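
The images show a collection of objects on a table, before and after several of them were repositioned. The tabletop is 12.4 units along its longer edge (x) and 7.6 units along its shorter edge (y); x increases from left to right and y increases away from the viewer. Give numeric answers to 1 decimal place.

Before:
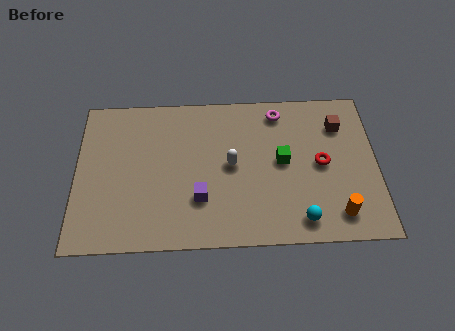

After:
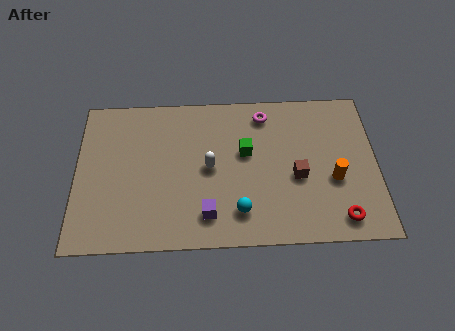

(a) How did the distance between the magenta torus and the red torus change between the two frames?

+2.9

The distance was about 3.2 in the first image and 6.1 in the second, so they moved 2.9 units further apart.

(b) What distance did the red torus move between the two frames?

2.8

The red torus was near (10.1, 3.8) before and (10.8, 1.1) after, so it travelled √(0.7² + 2.7²) ≈ 2.8 units.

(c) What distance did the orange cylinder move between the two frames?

1.7

From (10.7, 1.3) to (10.6, 3.0), the orange cylinder covered √(0.1² + 1.7²) ≈ 1.7 units.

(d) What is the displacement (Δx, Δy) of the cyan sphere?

(-2.5, 0.5)

The cyan sphere started near (9.2, 1.1) and ended near (6.7, 1.6).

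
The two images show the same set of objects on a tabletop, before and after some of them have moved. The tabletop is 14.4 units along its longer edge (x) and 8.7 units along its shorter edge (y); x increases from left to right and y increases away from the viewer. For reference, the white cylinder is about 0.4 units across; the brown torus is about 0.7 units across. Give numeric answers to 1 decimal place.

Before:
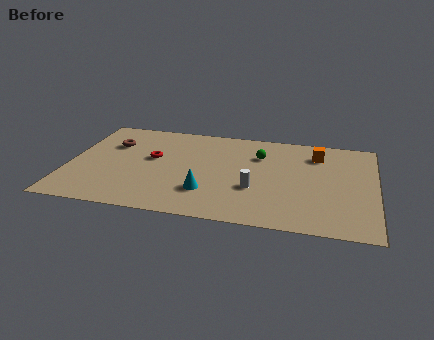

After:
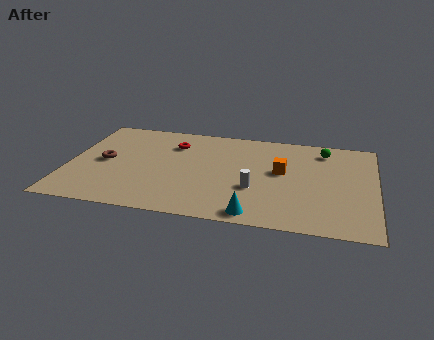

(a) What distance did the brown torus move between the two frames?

1.7

From (1.9, 6.0) to (1.7, 4.3), the brown torus covered √(0.2² + 1.7²) ≈ 1.7 units.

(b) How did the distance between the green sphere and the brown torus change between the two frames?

+3.6

Before: roughly 7.0 units apart; after: 10.6. That's 3.6 units further apart.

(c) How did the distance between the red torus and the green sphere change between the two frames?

+2.0

They were about 5.1 units apart before and 7.1 after — 2.0 units further apart.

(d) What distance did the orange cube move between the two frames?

2.5

The orange cube was near (11.6, 6.8) before and (10.0, 4.9) after, so it travelled √(1.6² + 1.9²) ≈ 2.5 units.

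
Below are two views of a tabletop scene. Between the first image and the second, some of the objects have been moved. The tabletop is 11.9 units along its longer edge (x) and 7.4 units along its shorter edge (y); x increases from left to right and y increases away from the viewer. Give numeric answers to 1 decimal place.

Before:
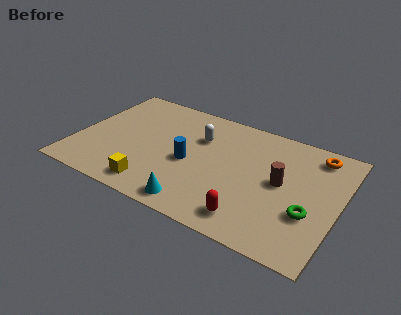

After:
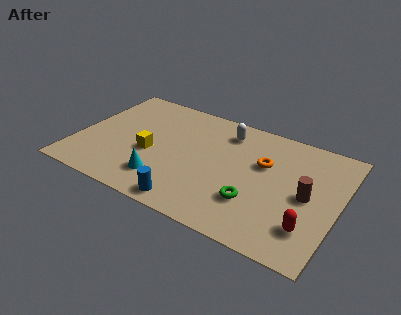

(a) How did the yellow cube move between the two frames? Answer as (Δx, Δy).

(-0.5, 2.0)

From the two frames, the yellow cube sits at roughly (3.9, 1.1) before and (3.4, 3.1) after.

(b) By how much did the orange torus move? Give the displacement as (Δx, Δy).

(-2.2, -1.6)

The orange torus started near (10.6, 6.3) and ended near (8.4, 4.7).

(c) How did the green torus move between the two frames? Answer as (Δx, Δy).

(-2.4, -0.4)

The green torus was at about (10.7, 2.6) and moved to about (8.3, 2.2).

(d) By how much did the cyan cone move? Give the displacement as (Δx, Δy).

(-1.7, 0.8)

From the two frames, the cyan cone sits at roughly (5.9, 0.9) before and (4.2, 1.7) after.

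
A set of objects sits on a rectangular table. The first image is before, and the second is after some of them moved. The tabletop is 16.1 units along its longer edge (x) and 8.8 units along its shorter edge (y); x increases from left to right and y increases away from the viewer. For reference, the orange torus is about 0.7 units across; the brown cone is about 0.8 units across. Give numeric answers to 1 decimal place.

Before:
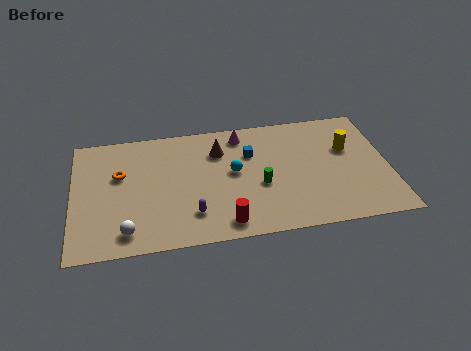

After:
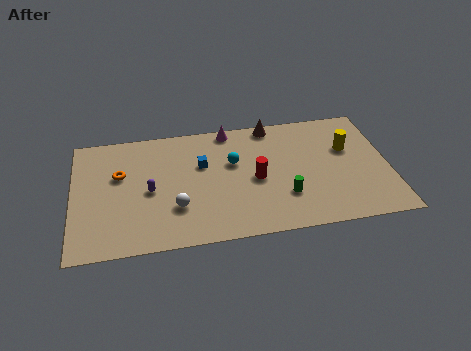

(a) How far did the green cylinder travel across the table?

1.6

The green cylinder was near (9.5, 3.6) before and (10.7, 2.6) after, so it travelled √(1.2² + 1.0²) ≈ 1.6 units.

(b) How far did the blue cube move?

2.5

From (9.1, 6.0) to (6.6, 5.6), the blue cube covered √(2.5² + 0.4²) ≈ 2.5 units.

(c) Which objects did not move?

the yellow cylinder and the orange torus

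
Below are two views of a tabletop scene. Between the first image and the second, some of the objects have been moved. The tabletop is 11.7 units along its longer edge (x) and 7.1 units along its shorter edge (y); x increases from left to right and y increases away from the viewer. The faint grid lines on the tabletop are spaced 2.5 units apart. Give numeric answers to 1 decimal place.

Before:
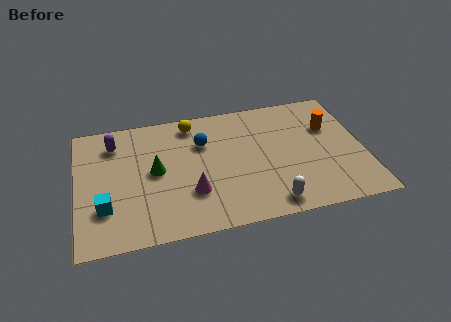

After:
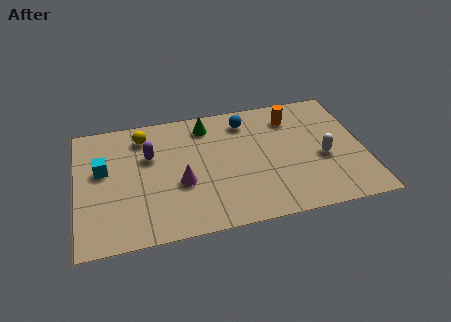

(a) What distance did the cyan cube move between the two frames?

2.1

The cyan cube was near (1.1, 2.1) before and (1.1, 4.2) after, so it travelled √(0.0² + 2.1²) ≈ 2.1 units.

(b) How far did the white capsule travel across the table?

3.1

The white capsule was near (7.7, 0.9) before and (10.0, 3.0) after, so it travelled √(2.3² + 2.1²) ≈ 3.1 units.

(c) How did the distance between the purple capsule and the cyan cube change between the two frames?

-1.6

The distance was about 3.5 in the first image and 1.9 in the second, so they moved 1.6 units closer together.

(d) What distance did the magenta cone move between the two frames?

0.7

From (4.6, 2.2) to (4.2, 2.8), the magenta cone covered √(0.4² + 0.6²) ≈ 0.7 units.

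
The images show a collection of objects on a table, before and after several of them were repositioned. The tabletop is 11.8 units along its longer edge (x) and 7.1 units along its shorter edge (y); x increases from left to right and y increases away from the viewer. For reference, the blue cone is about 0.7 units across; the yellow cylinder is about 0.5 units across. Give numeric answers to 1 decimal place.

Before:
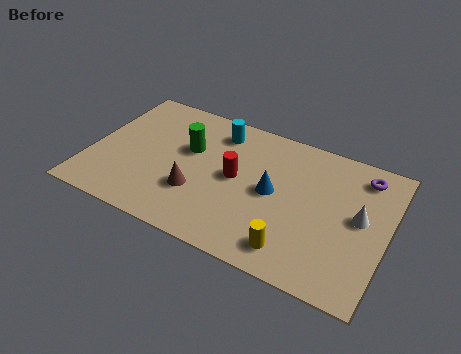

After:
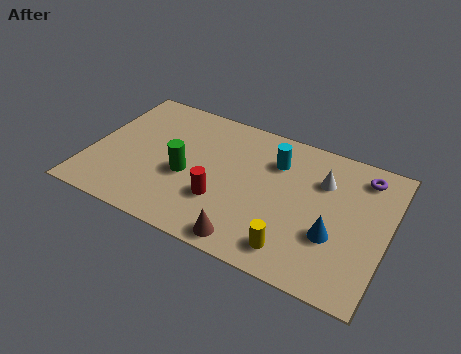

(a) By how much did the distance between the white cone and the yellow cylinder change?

+0.4

They were about 3.5 units apart before and 3.9 after — 0.4 units further apart.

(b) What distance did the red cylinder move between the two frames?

1.5

From (5.8, 3.7) to (5.4, 2.3), the red cylinder covered √(0.4² + 1.4²) ≈ 1.5 units.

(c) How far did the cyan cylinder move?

2.5

The cyan cylinder moved from about (4.8, 5.8) to (7.2, 5.2), a distance of √(2.4² + 0.6²) ≈ 2.5.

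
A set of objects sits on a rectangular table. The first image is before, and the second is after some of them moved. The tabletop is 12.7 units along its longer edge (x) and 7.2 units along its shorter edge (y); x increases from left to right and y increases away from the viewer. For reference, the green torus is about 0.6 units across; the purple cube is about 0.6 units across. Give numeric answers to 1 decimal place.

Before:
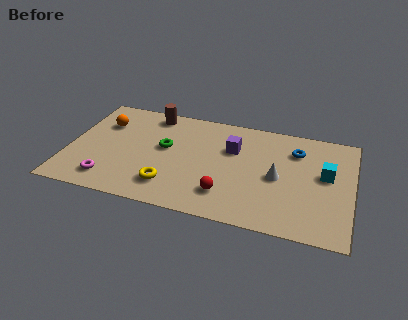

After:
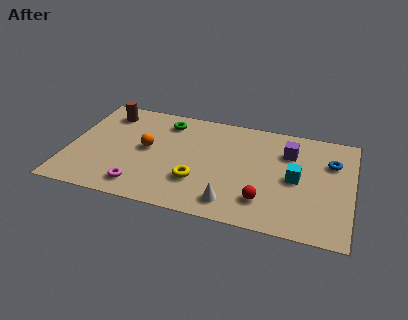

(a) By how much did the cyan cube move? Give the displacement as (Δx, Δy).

(-1.3, -0.6)

From the two frames, the cyan cube sits at roughly (11.5, 4.1) before and (10.2, 3.5) after.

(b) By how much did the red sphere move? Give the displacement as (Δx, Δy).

(1.7, 0.0)

The red sphere started near (7.2, 1.7) and ended near (8.9, 1.7).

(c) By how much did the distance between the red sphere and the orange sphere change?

-0.9

Before: roughly 6.7 units apart; after: 5.8. That's 0.9 units closer together.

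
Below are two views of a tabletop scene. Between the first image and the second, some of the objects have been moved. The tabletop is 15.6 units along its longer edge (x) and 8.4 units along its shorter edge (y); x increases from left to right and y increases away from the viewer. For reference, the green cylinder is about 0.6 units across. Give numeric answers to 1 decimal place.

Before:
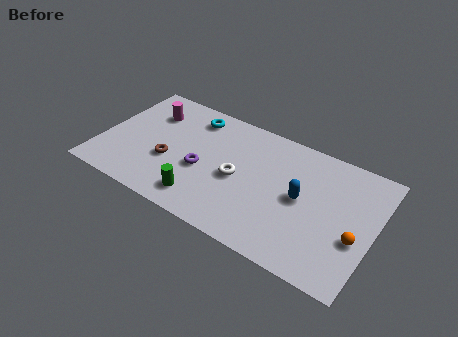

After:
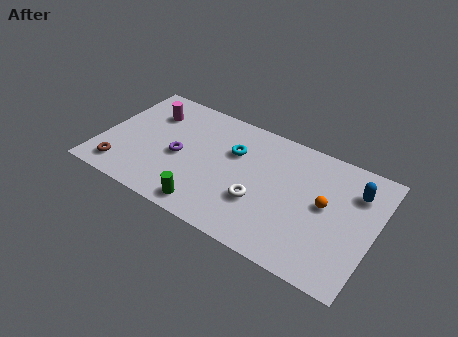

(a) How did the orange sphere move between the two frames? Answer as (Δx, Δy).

(-1.9, 1.3)

The orange sphere was at about (14.7, 3.2) and moved to about (12.8, 4.5).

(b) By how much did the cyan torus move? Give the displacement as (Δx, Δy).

(2.6, -1.4)

The cyan torus started near (4.8, 7.0) and ended near (7.4, 5.6).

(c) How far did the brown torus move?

3.1

From (4.0, 3.2) to (1.5, 1.4), the brown torus covered √(2.5² + 1.8²) ≈ 3.1 units.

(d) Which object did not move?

the magenta cylinder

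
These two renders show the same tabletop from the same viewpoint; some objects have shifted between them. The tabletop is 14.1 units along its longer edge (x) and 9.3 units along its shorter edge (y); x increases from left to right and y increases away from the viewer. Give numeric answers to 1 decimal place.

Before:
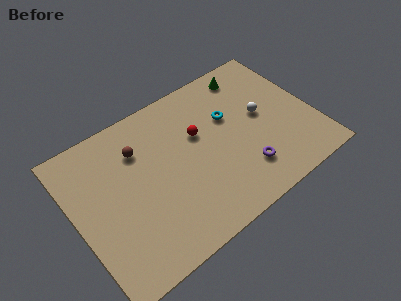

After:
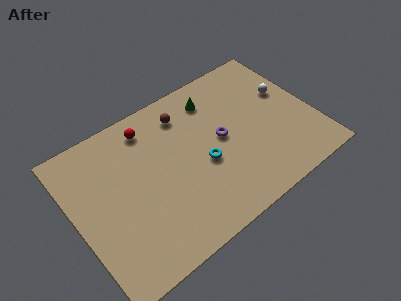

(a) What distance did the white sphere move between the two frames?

1.8

The white sphere was near (11.2, 5.0) before and (12.9, 5.7) after, so it travelled √(1.7² + 0.7²) ≈ 1.8 units.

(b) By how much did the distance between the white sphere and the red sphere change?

+4.5

Before: roughly 3.8 units apart; after: 8.3. That's 4.5 units further apart.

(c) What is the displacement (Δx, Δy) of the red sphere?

(-2.6, 2.0)

The red sphere was at about (7.5, 5.8) and moved to about (4.9, 7.8).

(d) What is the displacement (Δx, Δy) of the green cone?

(-2.3, -0.5)

The green cone was at about (11.1, 8.0) and moved to about (8.8, 7.5).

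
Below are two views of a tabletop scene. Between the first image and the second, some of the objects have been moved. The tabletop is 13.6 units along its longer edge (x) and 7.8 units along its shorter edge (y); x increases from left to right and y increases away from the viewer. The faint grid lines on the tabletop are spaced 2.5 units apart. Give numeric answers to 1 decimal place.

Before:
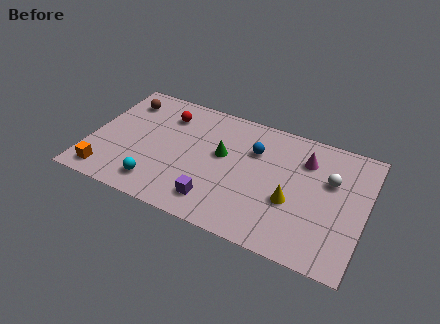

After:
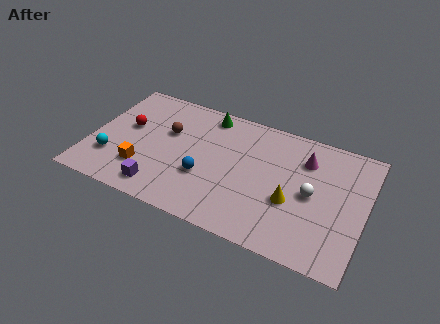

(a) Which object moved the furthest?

the blue sphere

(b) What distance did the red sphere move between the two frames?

2.3

The red sphere was near (3.5, 6.0) before and (1.7, 4.5) after, so it travelled √(1.8² + 1.5²) ≈ 2.3 units.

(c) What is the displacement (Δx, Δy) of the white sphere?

(-0.8, -1.2)

The white sphere was at about (11.8, 5.0) and moved to about (11.0, 3.8).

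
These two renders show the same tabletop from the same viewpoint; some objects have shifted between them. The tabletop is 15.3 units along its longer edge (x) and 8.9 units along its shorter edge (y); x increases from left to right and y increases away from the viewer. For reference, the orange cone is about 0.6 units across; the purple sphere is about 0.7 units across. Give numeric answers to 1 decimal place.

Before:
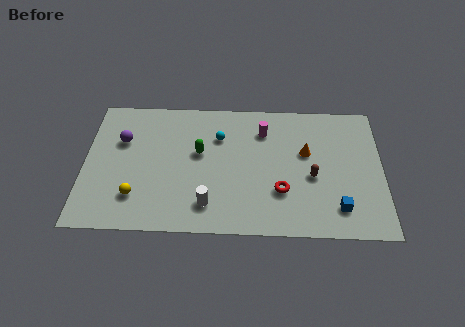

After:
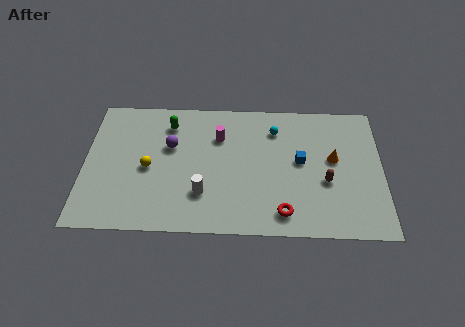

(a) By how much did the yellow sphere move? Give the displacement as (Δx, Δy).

(0.6, 1.9)

The yellow sphere was at about (2.7, 2.2) and moved to about (3.3, 4.1).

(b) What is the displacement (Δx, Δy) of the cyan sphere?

(2.9, 0.6)

The cyan sphere was at about (6.9, 6.3) and moved to about (9.8, 6.9).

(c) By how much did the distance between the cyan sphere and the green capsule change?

+4.0

Before: roughly 1.5 units apart; after: 5.5. That's 4.0 units further apart.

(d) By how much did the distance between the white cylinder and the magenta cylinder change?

-1.8

The distance was about 5.7 in the first image and 3.9 in the second, so they moved 1.8 units closer together.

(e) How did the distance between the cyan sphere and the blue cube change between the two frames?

-5.1

They were about 7.6 units apart before and 2.5 after — 5.1 units closer together.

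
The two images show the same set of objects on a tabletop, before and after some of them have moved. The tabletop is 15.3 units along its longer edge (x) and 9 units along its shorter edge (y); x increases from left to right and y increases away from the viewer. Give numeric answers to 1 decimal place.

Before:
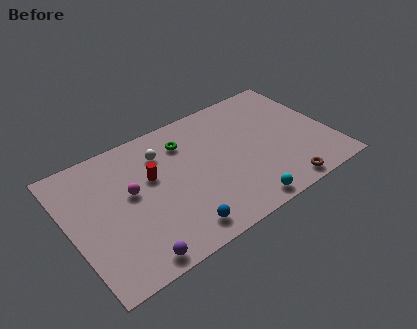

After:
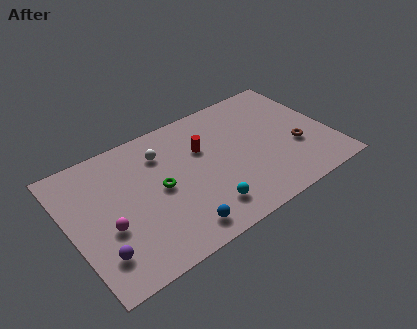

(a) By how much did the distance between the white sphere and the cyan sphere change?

-1.7

They were about 7.0 units apart before and 5.3 after — 1.7 units closer together.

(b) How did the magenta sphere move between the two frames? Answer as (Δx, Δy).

(-1.6, -1.6)

The magenta sphere started near (3.6, 5.1) and ended near (2.0, 3.5).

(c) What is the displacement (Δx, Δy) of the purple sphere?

(-1.7, 1.2)

The purple sphere started near (3.0, 0.9) and ended near (1.3, 2.1).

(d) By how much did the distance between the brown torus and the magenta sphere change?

+2.0

Before: roughly 9.2 units apart; after: 11.2. That's 2.0 units further apart.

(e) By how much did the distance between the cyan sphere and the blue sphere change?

-1.9

The distance was about 3.7 in the first image and 1.8 in the second, so they moved 1.9 units closer together.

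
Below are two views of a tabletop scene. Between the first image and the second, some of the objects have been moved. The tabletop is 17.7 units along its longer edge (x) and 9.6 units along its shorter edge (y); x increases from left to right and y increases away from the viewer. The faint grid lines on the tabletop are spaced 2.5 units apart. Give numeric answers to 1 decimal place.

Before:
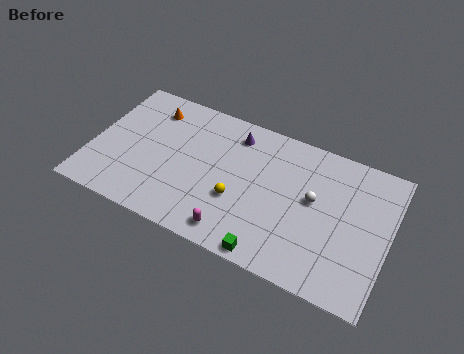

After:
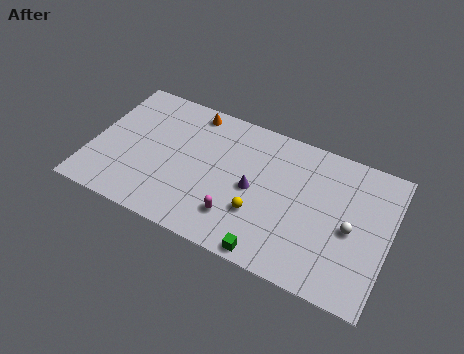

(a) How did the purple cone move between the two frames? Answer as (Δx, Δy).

(1.5, -3.3)

From the two frames, the purple cone sits at roughly (8.2, 7.9) before and (9.7, 4.6) after.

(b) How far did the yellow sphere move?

1.4

From (8.9, 3.5) to (10.2, 3.1), the yellow sphere covered √(1.3² + 0.4²) ≈ 1.4 units.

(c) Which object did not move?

the green cube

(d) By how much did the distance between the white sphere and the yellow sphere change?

+0.8

They were about 4.7 units apart before and 5.5 after — 0.8 units further apart.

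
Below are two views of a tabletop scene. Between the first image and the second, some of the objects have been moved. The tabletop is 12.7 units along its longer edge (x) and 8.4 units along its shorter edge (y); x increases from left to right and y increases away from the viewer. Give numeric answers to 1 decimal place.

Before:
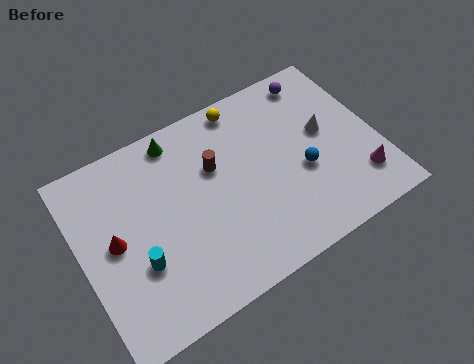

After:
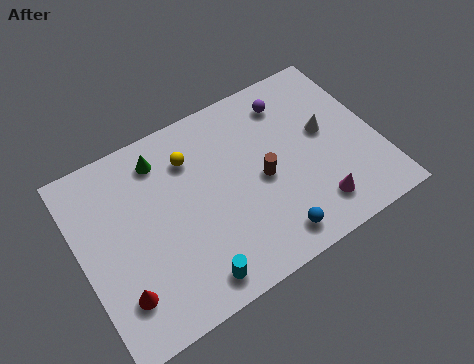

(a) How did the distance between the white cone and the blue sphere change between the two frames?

+2.8

They were about 1.8 units apart before and 4.6 after — 2.8 units further apart.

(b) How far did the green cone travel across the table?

0.9

From (4.6, 7.4) to (3.8, 6.9), the green cone covered √(0.8² + 0.5²) ≈ 0.9 units.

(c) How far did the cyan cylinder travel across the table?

2.7

From (2.2, 2.9) to (4.2, 1.1), the cyan cylinder covered √(2.0² + 1.8²) ≈ 2.7 units.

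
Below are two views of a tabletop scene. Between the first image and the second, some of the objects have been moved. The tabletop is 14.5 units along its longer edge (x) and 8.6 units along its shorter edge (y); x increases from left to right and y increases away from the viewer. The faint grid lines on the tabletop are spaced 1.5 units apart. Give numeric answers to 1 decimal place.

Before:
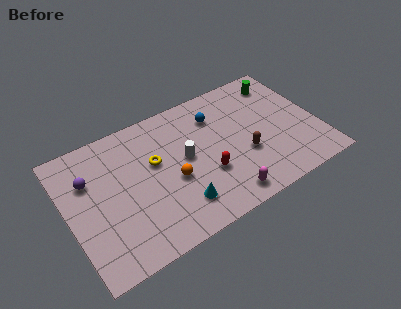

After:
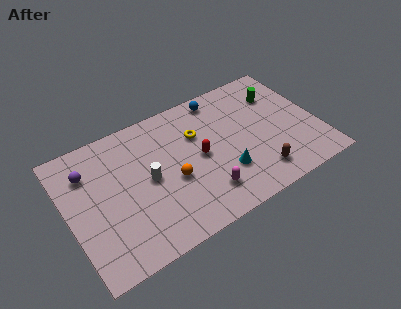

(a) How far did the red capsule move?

1.3

From (7.8, 3.0) to (7.6, 4.3), the red capsule covered √(0.2² + 1.3²) ≈ 1.3 units.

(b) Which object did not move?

the orange sphere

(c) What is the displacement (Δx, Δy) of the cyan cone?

(2.8, 0.7)

The cyan cone was at about (6.0, 1.9) and moved to about (8.8, 2.6).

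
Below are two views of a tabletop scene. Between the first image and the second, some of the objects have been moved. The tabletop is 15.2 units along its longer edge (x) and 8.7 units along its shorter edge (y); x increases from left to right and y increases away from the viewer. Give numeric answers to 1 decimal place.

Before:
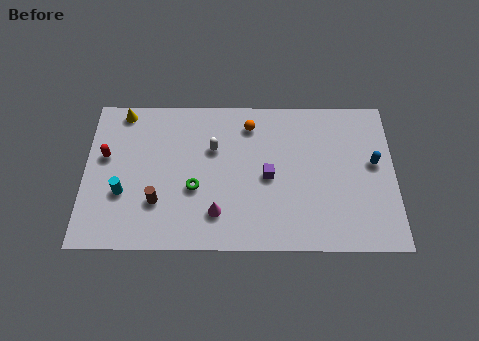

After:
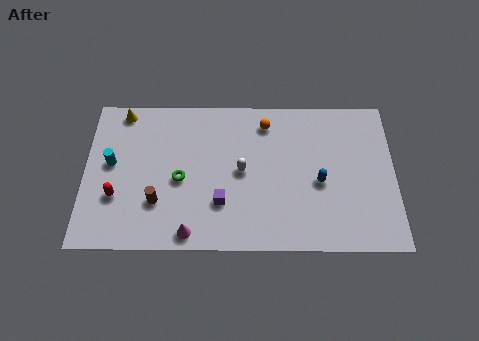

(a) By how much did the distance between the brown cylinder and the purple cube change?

-2.5

They were about 5.6 units apart before and 3.1 after — 2.5 units closer together.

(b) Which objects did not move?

the yellow cone and the brown cylinder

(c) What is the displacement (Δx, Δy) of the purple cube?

(-2.3, -1.5)

The purple cube was at about (9.0, 4.1) and moved to about (6.7, 2.6).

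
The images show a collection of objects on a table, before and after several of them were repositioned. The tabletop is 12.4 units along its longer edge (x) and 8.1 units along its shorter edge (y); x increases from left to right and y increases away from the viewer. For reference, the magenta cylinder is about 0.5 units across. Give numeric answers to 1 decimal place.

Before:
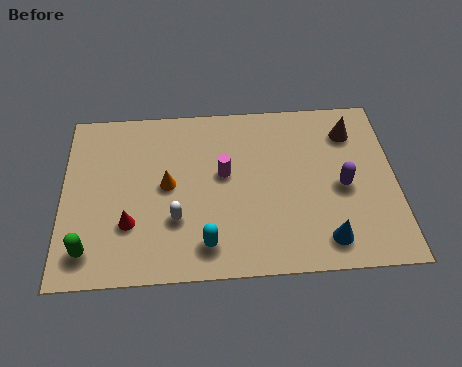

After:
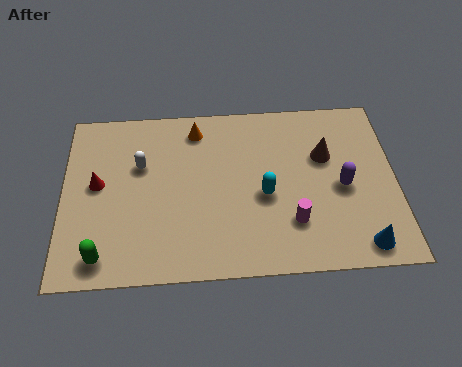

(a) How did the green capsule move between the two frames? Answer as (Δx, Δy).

(0.5, -0.3)

The green capsule started near (1.0, 1.4) and ended near (1.5, 1.1).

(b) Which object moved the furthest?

the magenta cylinder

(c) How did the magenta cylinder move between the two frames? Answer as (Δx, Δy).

(2.5, -2.4)

The magenta cylinder started near (6.0, 4.6) and ended near (8.5, 2.2).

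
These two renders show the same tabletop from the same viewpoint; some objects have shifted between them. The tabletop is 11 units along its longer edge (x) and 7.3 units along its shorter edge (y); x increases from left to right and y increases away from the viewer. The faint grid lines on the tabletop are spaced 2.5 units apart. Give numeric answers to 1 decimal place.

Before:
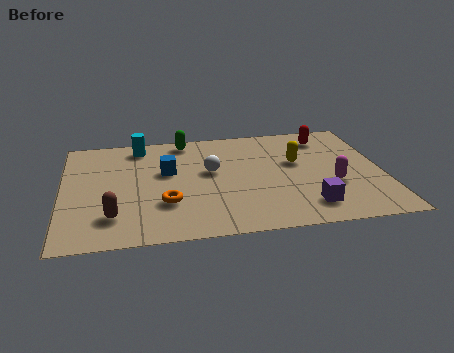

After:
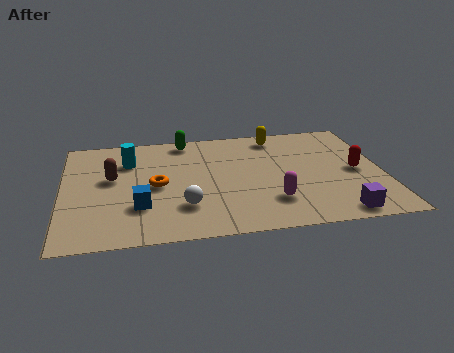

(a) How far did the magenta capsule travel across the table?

2.2

The magenta capsule moved from about (9.2, 2.7) to (7.1, 1.9), a distance of √(2.1² + 0.8²) ≈ 2.2.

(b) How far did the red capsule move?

2.7

The red capsule was near (9.2, 6.0) before and (10.1, 3.5) after, so it travelled √(0.9² + 2.5²) ≈ 2.7 units.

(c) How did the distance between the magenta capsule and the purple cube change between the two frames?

+0.9

They were about 1.6 units apart before and 2.5 after — 0.9 units further apart.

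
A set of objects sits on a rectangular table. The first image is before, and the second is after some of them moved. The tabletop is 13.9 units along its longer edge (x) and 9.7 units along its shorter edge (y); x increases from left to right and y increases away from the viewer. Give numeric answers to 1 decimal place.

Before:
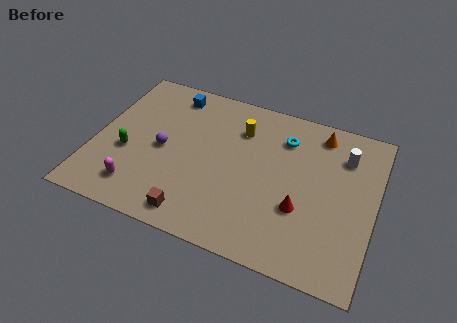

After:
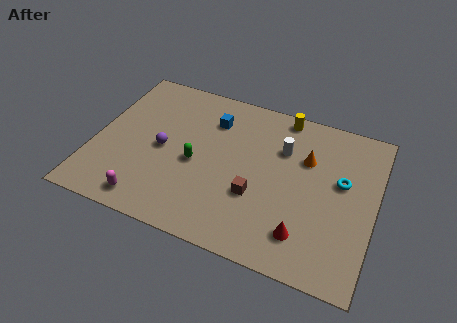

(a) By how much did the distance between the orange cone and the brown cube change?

-5.2

The distance was about 9.0 in the first image and 3.8 in the second, so they moved 5.2 units closer together.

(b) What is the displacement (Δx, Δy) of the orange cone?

(-0.5, -1.8)

The orange cone was at about (10.9, 8.3) and moved to about (10.4, 6.5).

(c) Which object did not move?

the purple sphere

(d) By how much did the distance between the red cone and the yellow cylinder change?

+1.9

The distance was about 5.1 in the first image and 7.0 in the second, so they moved 1.9 units further apart.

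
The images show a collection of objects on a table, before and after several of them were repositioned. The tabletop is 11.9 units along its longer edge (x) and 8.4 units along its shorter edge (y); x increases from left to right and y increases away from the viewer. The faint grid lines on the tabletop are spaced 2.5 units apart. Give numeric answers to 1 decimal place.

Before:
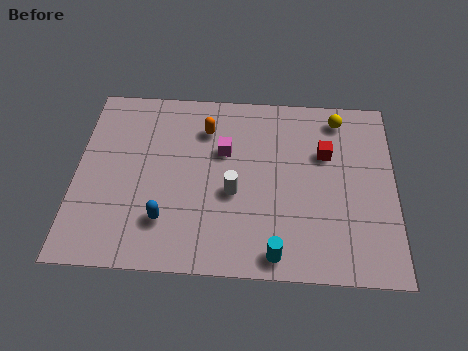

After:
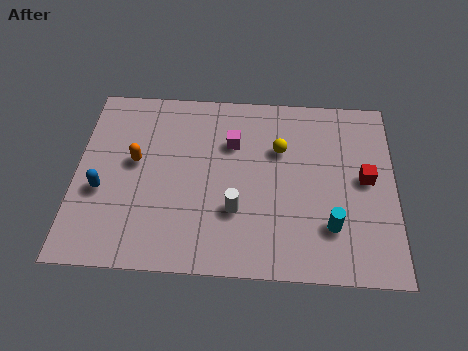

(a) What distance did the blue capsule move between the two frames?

2.7

From (3.4, 2.1) to (1.0, 3.3), the blue capsule covered √(2.4² + 1.2²) ≈ 2.7 units.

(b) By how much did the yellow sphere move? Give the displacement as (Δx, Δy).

(-2.2, -1.6)

The yellow sphere started near (9.8, 7.2) and ended near (7.6, 5.6).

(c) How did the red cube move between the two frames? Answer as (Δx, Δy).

(1.5, -1.1)

The red cube started near (9.3, 5.5) and ended near (10.8, 4.4).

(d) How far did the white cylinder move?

0.8

The white cylinder moved from about (5.9, 3.5) to (6.0, 2.7), a distance of √(0.1² + 0.8²) ≈ 0.8.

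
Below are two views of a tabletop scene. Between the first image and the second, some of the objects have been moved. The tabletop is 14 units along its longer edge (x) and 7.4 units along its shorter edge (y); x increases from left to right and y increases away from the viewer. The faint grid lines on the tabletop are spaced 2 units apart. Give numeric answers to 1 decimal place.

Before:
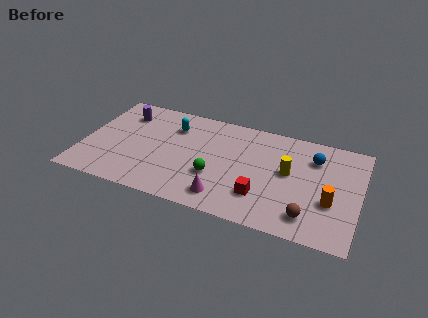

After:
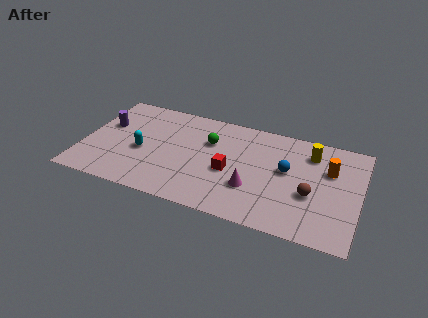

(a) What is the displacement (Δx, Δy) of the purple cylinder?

(-0.8, -1.1)

The purple cylinder was at about (1.8, 5.7) and moved to about (1.0, 4.6).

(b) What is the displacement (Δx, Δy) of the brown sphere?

(0.0, 1.5)

The brown sphere started near (11.6, 1.4) and ended near (11.6, 2.9).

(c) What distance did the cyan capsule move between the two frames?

2.7

The cyan capsule was near (4.4, 5.5) before and (3.0, 3.2) after, so it travelled √(1.4² + 2.3²) ≈ 2.7 units.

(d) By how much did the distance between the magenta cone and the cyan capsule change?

+0.6

The distance was about 5.2 in the first image and 5.8 in the second, so they moved 0.6 units further apart.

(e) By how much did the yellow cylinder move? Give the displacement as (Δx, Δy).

(1.0, 1.7)

From the two frames, the yellow cylinder sits at roughly (10.4, 4.1) before and (11.4, 5.8) after.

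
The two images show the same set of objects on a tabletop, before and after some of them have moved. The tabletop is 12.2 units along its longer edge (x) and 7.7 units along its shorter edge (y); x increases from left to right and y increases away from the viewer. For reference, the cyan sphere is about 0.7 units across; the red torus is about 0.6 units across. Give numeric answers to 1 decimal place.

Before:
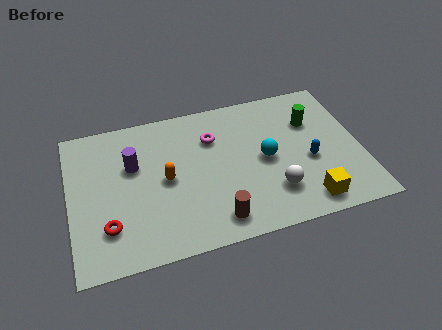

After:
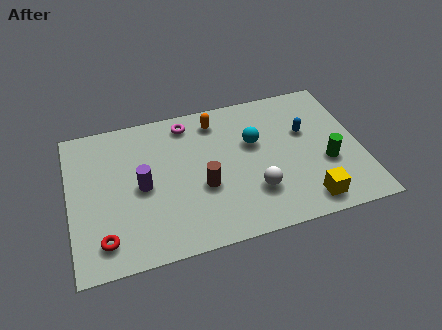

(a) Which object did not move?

the yellow cube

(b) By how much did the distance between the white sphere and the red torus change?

-0.5

Before: roughly 6.9 units apart; after: 6.4. That's 0.5 units closer together.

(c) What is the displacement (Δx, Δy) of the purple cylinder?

(0.3, -1.2)

The purple cylinder started near (2.7, 4.9) and ended near (3.0, 3.7).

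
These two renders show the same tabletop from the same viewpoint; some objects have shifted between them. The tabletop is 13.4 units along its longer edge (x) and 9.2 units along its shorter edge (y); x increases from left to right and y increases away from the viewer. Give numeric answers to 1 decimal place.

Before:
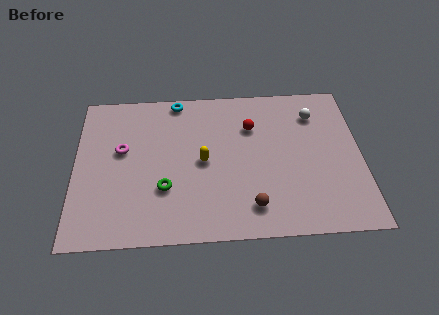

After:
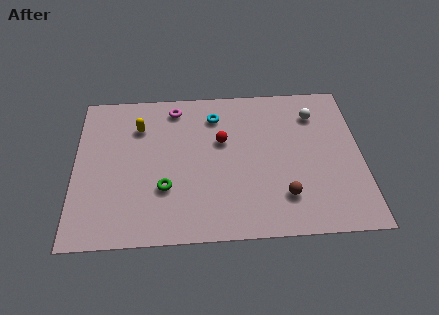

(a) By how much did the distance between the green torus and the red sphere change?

-1.6

They were about 5.4 units apart before and 3.8 after — 1.6 units closer together.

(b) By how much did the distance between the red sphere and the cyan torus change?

-2.4

They were about 4.0 units apart before and 1.6 after — 2.4 units closer together.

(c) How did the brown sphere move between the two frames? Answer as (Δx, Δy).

(1.5, 0.5)

The brown sphere was at about (8.2, 1.7) and moved to about (9.7, 2.2).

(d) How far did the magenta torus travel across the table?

3.5

From (2.2, 5.4) to (4.7, 7.9), the magenta torus covered √(2.5² + 2.5²) ≈ 3.5 units.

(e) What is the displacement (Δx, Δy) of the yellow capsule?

(-3.0, 2.3)

From the two frames, the yellow capsule sits at roughly (6.0, 4.5) before and (3.0, 6.8) after.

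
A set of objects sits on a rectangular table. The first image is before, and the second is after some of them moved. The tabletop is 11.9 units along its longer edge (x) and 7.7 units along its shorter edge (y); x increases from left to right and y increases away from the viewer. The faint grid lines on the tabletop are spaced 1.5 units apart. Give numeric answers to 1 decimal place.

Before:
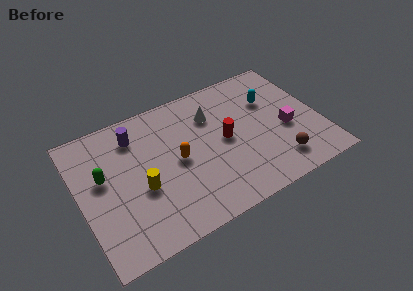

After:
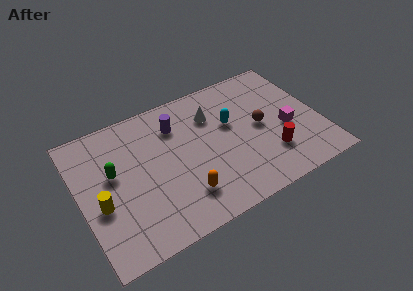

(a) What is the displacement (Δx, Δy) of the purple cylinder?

(2.0, -0.3)

The purple cylinder was at about (3.0, 6.1) and moved to about (5.0, 5.8).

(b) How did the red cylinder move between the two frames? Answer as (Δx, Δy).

(2.0, -1.8)

The red cylinder started near (7.2, 3.9) and ended near (9.2, 2.1).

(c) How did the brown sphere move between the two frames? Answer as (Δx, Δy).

(-0.5, 2.4)

From the two frames, the brown sphere sits at roughly (9.5, 1.5) before and (9.0, 3.9) after.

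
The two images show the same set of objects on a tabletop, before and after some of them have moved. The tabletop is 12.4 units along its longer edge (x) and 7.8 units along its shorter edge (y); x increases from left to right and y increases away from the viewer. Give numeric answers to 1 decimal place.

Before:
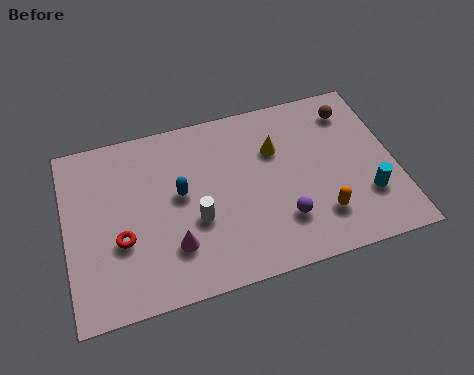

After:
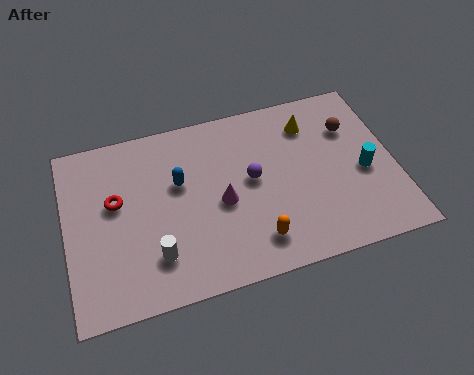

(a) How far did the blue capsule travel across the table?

0.5

The blue capsule moved from about (4.3, 4.3) to (4.3, 4.8), a distance of √(0.0² + 0.5²) ≈ 0.5.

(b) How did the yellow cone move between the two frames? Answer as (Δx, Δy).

(1.4, 0.8)

From the two frames, the yellow cone sits at roughly (8.0, 5.3) before and (9.4, 6.1) after.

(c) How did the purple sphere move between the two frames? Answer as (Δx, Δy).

(-1.0, 2.1)

The purple sphere started near (8.0, 2.1) and ended near (7.0, 4.2).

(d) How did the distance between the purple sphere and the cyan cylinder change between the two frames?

+1.1

The distance was about 3.2 in the first image and 4.3 in the second, so they moved 1.1 units further apart.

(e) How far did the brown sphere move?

0.8

The brown sphere moved from about (11.0, 6.3) to (10.9, 5.5), a distance of √(0.1² + 0.8²) ≈ 0.8.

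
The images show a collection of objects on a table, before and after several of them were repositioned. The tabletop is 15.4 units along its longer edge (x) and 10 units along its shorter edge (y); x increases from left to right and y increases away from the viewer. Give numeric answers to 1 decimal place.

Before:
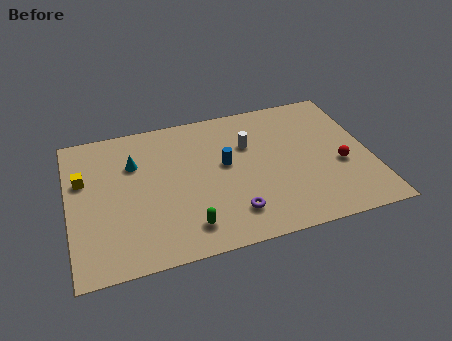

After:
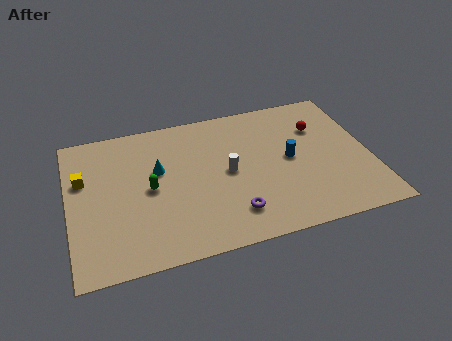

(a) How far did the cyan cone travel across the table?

1.4

The cyan cone was near (3.4, 6.9) before and (4.6, 6.1) after, so it travelled √(1.2² + 0.8²) ≈ 1.4 units.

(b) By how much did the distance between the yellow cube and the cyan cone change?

+1.2

The distance was about 2.6 in the first image and 3.8 in the second, so they moved 1.2 units further apart.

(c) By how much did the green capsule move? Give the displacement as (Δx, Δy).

(-1.7, 3.1)

The green capsule was at about (5.8, 1.8) and moved to about (4.1, 4.9).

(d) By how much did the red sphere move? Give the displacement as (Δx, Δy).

(-0.8, 3.0)

The red sphere was at about (13.8, 4.0) and moved to about (13.0, 7.0).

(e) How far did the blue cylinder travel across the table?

3.3

From (8.0, 5.6) to (11.3, 5.1), the blue cylinder covered √(3.3² + 0.5²) ≈ 3.3 units.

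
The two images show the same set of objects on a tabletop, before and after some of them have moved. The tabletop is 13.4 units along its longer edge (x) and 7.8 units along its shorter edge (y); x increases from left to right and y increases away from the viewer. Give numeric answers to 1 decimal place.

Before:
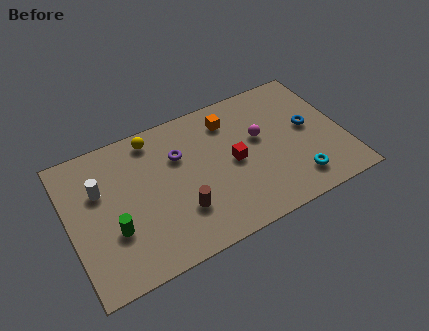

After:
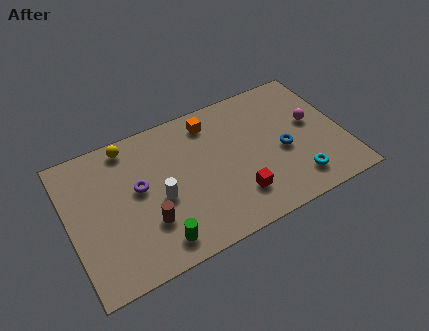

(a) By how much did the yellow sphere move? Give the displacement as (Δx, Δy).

(-1.2, 0.1)

The yellow sphere was at about (4.4, 6.8) and moved to about (3.2, 6.9).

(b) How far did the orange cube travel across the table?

0.9

The orange cube was near (8.1, 6.2) before and (7.2, 6.5) after, so it travelled √(0.9² + 0.3²) ≈ 0.9 units.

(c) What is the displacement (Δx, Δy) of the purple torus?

(-2.1, -0.9)

The purple torus started near (5.5, 5.3) and ended near (3.4, 4.4).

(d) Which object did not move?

the cyan torus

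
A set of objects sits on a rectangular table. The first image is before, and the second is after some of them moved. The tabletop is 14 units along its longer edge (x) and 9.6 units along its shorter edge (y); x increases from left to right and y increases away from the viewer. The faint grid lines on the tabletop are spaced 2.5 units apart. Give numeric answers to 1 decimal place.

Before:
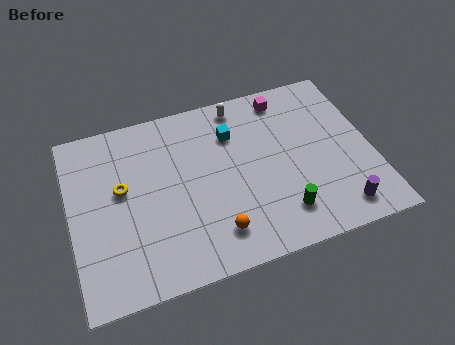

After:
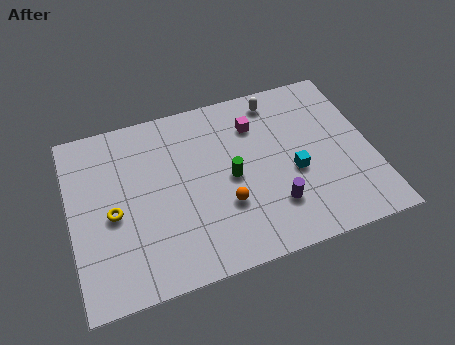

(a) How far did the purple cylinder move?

3.1

The purple cylinder was near (12.1, 1.4) before and (9.2, 2.5) after, so it travelled √(2.9² + 1.1²) ≈ 3.1 units.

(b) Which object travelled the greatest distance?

the cyan cube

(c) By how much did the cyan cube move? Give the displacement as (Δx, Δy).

(2.6, -3.0)

The cyan cube started near (7.7, 7.0) and ended near (10.3, 4.0).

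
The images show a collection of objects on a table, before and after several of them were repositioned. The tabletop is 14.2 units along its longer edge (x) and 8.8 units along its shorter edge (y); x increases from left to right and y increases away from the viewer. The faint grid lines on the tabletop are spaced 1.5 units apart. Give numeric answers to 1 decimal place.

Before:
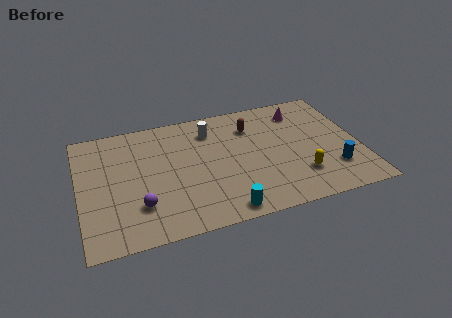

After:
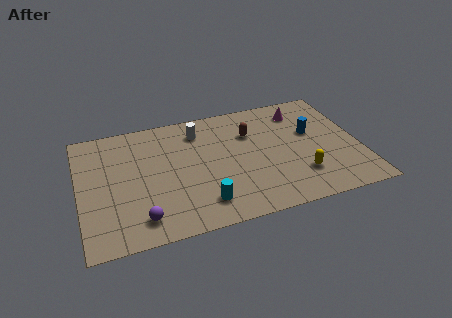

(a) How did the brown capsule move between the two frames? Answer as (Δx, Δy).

(-0.1, -0.5)

The brown capsule was at about (8.9, 6.6) and moved to about (8.8, 6.1).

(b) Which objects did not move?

the magenta cone and the yellow capsule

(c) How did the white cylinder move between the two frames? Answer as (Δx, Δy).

(-0.6, 0.1)

From the two frames, the white cylinder sits at roughly (6.8, 6.9) before and (6.2, 7.0) after.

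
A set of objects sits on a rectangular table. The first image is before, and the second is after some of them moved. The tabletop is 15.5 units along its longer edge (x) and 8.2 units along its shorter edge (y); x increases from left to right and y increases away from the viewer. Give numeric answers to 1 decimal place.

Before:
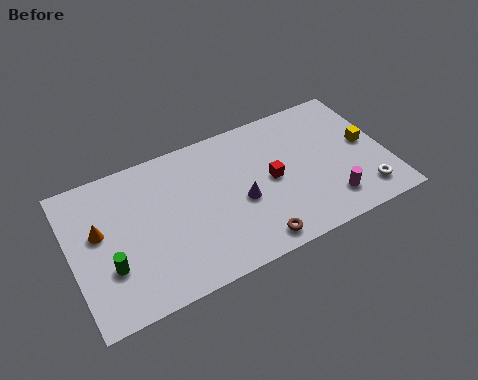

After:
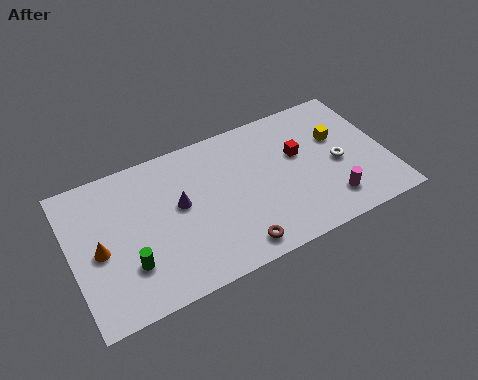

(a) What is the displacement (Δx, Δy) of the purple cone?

(-2.9, 1.1)

The purple cone was at about (8.2, 3.5) and moved to about (5.3, 4.6).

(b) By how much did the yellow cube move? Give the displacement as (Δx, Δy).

(-1.3, 0.9)

From the two frames, the yellow cube sits at roughly (14.6, 4.3) before and (13.3, 5.2) after.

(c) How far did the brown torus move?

0.9

The brown torus was near (8.5, 1.0) before and (7.6, 1.1) after, so it travelled √(0.9² + 0.1²) ≈ 0.9 units.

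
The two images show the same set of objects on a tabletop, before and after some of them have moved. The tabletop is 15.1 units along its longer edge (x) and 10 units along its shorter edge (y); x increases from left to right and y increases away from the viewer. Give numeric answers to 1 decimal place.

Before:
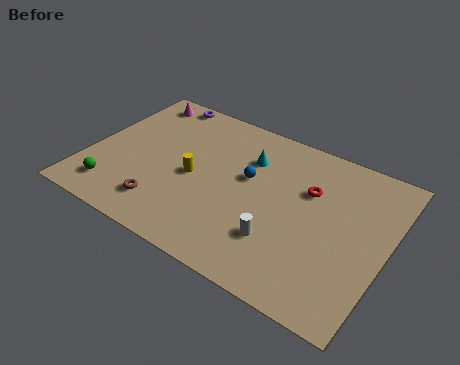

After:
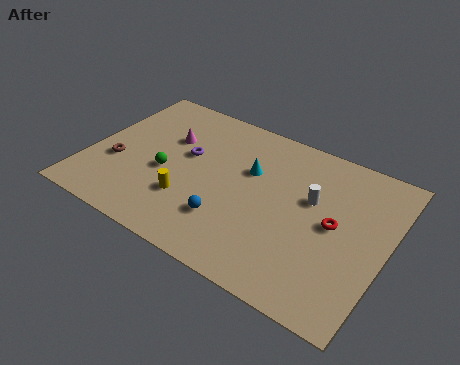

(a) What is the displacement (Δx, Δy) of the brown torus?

(-2.8, 1.7)

The brown torus was at about (4.3, 2.0) and moved to about (1.5, 3.7).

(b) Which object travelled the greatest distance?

the purple torus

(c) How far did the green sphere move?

3.3

The green sphere was near (1.7, 1.8) before and (4.0, 4.2) after, so it travelled √(2.3² + 2.4²) ≈ 3.3 units.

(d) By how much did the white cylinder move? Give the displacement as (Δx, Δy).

(1.1, 3.3)

The white cylinder was at about (10.1, 2.8) and moved to about (11.2, 6.1).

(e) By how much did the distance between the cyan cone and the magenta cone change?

-2.1

The distance was about 6.4 in the first image and 4.3 in the second, so they moved 2.1 units closer together.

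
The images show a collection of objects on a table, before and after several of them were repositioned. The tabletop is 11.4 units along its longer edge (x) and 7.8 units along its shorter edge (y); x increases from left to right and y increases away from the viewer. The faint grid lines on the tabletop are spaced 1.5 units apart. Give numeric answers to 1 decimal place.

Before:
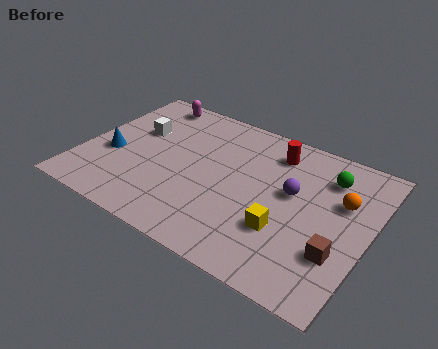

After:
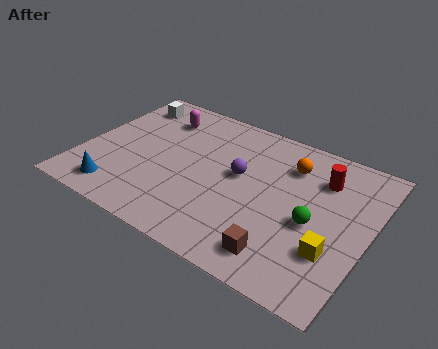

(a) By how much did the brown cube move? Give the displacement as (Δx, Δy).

(-2.0, -1.1)

The brown cube was at about (10.4, 2.4) and moved to about (8.4, 1.3).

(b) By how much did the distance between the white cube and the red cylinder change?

+2.5

The distance was about 5.6 in the first image and 8.1 in the second, so they moved 2.5 units further apart.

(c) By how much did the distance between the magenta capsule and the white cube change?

-0.6

They were about 2.0 units apart before and 1.4 after — 0.6 units closer together.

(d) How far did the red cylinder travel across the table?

2.1

The red cylinder was near (7.3, 6.3) before and (9.3, 5.8) after, so it travelled √(2.0² + 0.5²) ≈ 2.1 units.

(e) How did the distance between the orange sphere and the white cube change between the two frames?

-1.5

Before: roughly 8.3 units apart; after: 6.8. That's 1.5 units closer together.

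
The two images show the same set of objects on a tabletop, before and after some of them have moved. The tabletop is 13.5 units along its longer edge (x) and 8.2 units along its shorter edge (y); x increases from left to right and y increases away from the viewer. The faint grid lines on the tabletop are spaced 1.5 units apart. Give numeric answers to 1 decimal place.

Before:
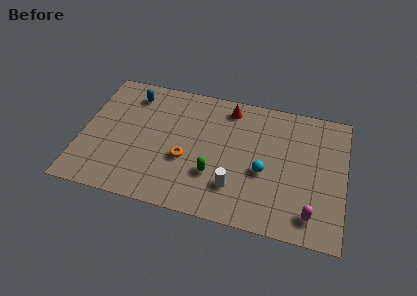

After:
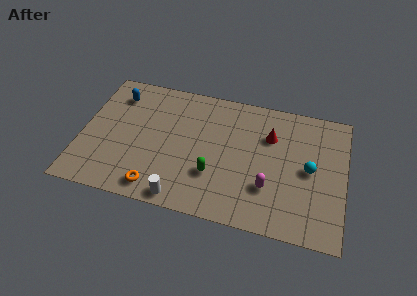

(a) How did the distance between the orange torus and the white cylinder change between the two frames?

-1.5

Before: roughly 2.8 units apart; after: 1.3. That's 1.5 units closer together.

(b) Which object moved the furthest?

the white cylinder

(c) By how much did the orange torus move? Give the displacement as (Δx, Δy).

(-1.3, -2.1)

From the two frames, the orange torus sits at roughly (5.4, 3.2) before and (4.1, 1.1) after.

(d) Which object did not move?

the green capsule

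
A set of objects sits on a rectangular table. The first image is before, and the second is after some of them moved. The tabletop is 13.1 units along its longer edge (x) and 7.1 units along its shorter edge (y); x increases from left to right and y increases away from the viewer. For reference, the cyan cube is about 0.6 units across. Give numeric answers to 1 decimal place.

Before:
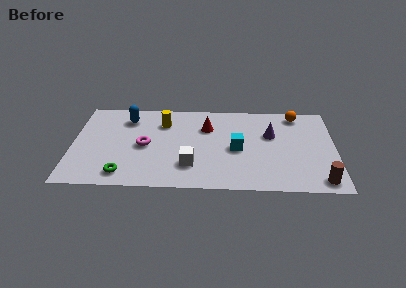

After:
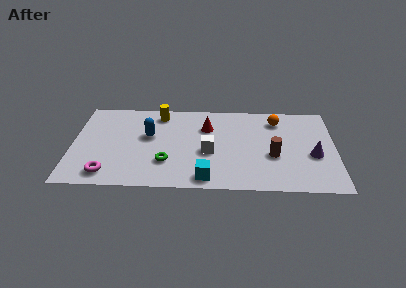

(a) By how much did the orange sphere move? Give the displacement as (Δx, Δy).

(-1.0, -0.5)

From the two frames, the orange sphere sits at roughly (11.2, 6.2) before and (10.2, 5.7) after.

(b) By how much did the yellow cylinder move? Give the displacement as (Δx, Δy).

(-0.2, 0.7)

From the two frames, the yellow cylinder sits at roughly (4.5, 5.3) before and (4.3, 6.0) after.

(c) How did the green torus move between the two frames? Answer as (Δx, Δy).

(2.1, 1.0)

The green torus started near (2.6, 1.1) and ended near (4.7, 2.1).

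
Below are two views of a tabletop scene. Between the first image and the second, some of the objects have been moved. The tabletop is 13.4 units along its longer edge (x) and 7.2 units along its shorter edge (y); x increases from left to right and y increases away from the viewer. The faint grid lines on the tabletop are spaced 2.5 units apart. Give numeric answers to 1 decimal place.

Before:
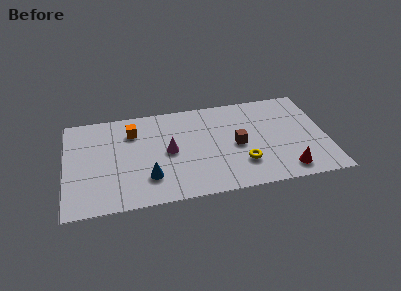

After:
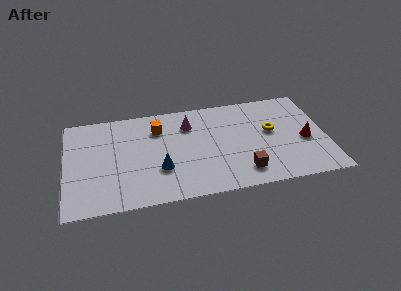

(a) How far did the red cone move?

2.3

The red cone was near (11.2, 1.1) before and (12.3, 3.1) after, so it travelled √(1.1² + 2.0²) ≈ 2.3 units.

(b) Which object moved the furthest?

the yellow torus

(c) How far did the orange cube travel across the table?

1.3

The orange cube moved from about (3.5, 5.4) to (4.8, 5.4), a distance of √(1.3² + 0.0²) ≈ 1.3.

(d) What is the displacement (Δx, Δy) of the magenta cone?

(1.1, 1.8)

The magenta cone started near (5.3, 3.6) and ended near (6.4, 5.4).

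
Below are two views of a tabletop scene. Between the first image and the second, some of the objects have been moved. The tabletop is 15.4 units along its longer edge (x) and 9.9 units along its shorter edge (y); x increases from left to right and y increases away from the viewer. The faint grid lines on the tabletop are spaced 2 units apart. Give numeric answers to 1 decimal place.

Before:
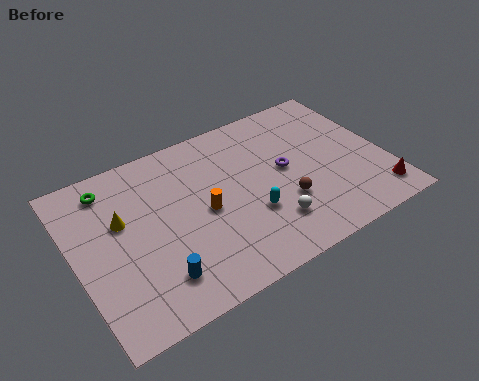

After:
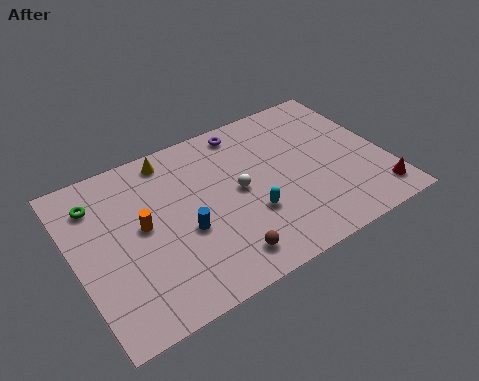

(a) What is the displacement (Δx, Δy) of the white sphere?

(-1.1, 2.7)

The white sphere was at about (9.2, 2.4) and moved to about (8.1, 5.1).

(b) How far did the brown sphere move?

3.8

The brown sphere was near (10.1, 3.3) before and (6.7, 1.6) after, so it travelled √(3.4² + 1.7²) ≈ 3.8 units.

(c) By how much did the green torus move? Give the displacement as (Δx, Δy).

(-0.7, -0.6)

The green torus started near (2.1, 8.3) and ended near (1.4, 7.7).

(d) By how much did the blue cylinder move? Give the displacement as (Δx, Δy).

(1.7, 1.9)

From the two frames, the blue cylinder sits at roughly (3.5, 2.1) before and (5.2, 4.0) after.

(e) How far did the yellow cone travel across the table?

3.8

From (2.4, 6.1) to (5.2, 8.7), the yellow cone covered √(2.8² + 2.6²) ≈ 3.8 units.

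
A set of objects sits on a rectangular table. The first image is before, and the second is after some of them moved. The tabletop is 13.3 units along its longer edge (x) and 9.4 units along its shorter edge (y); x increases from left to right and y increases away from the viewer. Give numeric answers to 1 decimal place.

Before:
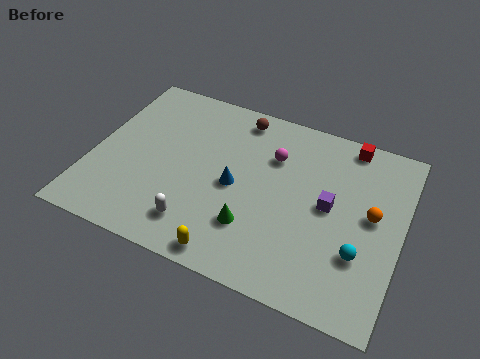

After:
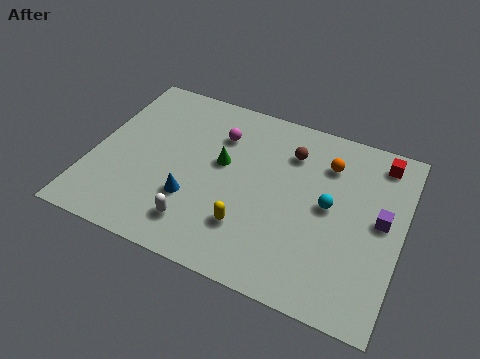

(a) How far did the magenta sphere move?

2.4

The magenta sphere moved from about (7.6, 6.6) to (5.2, 6.9), a distance of √(2.4² + 0.3²) ≈ 2.4.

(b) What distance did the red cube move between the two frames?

1.5

From (10.7, 8.5) to (12.1, 8.1), the red cube covered √(1.4² + 0.4²) ≈ 1.5 units.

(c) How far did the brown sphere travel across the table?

2.6

The brown sphere was near (5.9, 8.2) before and (8.3, 7.1) after, so it travelled √(2.4² + 1.1²) ≈ 2.6 units.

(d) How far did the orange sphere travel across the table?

2.9

The orange sphere moved from about (12.0, 5.1) to (9.9, 7.1), a distance of √(2.1² + 2.0²) ≈ 2.9.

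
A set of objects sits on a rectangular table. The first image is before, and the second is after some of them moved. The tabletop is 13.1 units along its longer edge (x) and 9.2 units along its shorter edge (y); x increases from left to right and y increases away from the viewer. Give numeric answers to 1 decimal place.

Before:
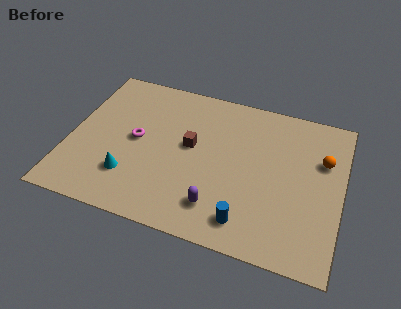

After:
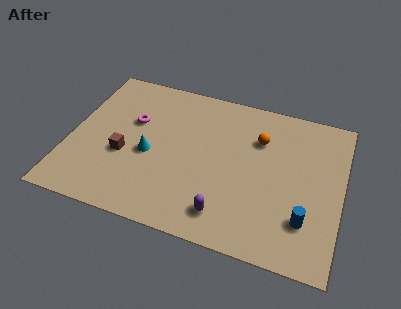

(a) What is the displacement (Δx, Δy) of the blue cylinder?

(2.7, 0.9)

From the two frames, the blue cylinder sits at roughly (8.8, 1.5) before and (11.5, 2.4) after.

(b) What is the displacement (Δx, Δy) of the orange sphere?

(-3.1, 0.4)

The orange sphere started near (12.1, 6.1) and ended near (9.0, 6.5).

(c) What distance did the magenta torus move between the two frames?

1.1

The magenta torus was near (3.2, 4.7) before and (2.9, 5.8) after, so it travelled √(0.3² + 1.1²) ≈ 1.1 units.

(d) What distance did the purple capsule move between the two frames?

0.5

The purple capsule moved from about (7.4, 1.9) to (7.8, 1.6), a distance of √(0.4² + 0.3²) ≈ 0.5.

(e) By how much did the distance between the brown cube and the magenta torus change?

-0.4

They were about 2.6 units apart before and 2.2 after — 0.4 units closer together.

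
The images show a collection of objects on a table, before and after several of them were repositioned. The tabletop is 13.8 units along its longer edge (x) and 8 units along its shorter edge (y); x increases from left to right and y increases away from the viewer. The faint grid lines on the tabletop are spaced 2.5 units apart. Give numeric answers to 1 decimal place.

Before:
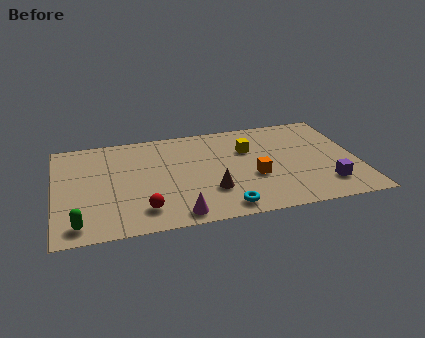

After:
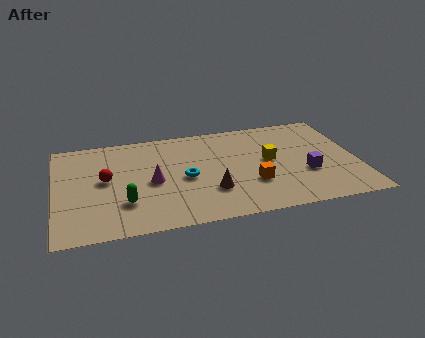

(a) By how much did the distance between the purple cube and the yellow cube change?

-2.8

The distance was about 4.9 in the first image and 2.1 in the second, so they moved 2.8 units closer together.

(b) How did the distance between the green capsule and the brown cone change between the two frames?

-2.2

They were about 6.1 units apart before and 3.9 after — 2.2 units closer together.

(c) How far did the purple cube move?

1.4

The purple cube moved from about (12.2, 1.8) to (11.4, 2.9), a distance of √(0.8² + 1.1²) ≈ 1.4.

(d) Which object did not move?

the brown cone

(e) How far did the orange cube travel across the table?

0.5

The orange cube was near (9.0, 3.1) before and (8.9, 2.6) after, so it travelled √(0.1² + 0.5²) ≈ 0.5 units.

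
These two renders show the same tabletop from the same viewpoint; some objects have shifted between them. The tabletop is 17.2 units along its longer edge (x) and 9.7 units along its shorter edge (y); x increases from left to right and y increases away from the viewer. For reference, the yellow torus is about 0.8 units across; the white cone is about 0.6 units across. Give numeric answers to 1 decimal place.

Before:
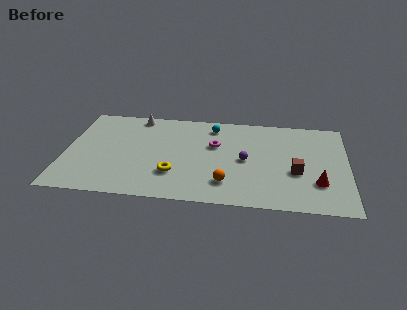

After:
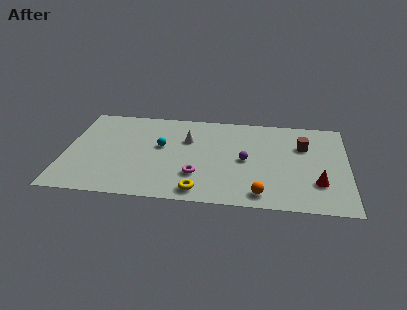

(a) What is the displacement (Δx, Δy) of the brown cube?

(0.4, 2.8)

The brown cube started near (14.1, 3.8) and ended near (14.5, 6.6).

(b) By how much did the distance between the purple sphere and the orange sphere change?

+0.8

The distance was about 2.7 in the first image and 3.5 in the second, so they moved 0.8 units further apart.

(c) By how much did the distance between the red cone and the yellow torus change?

-1.4

The distance was about 8.7 in the first image and 7.3 in the second, so they moved 1.4 units closer together.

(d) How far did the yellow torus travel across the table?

2.3

From (6.7, 2.8) to (8.3, 1.2), the yellow torus covered √(1.6² + 1.6²) ≈ 2.3 units.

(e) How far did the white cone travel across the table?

3.9

The white cone moved from about (4.2, 8.7) to (7.4, 6.5), a distance of √(3.2² + 2.2²) ≈ 3.9.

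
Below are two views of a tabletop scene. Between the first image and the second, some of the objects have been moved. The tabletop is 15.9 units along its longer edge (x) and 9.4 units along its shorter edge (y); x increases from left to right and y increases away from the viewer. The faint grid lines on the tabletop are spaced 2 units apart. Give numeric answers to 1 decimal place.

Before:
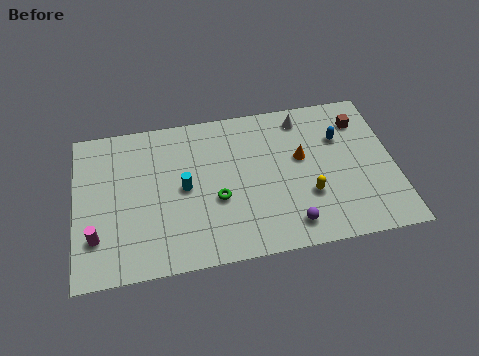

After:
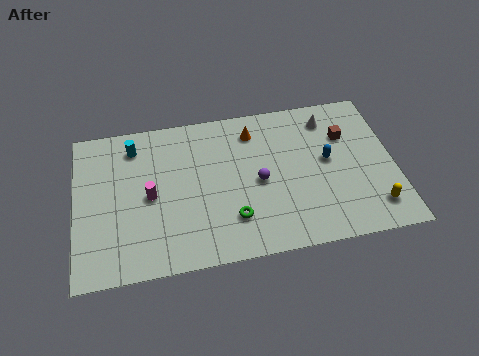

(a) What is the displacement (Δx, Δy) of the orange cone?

(-2.3, 2.1)

The orange cone started near (11.3, 5.5) and ended near (9.0, 7.6).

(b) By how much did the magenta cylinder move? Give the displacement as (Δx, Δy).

(2.7, 2.0)

The magenta cylinder was at about (1.0, 2.5) and moved to about (3.7, 4.5).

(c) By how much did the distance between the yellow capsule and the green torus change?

+2.5

Before: roughly 4.5 units apart; after: 7.0. That's 2.5 units further apart.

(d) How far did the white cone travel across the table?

1.3

From (11.5, 8.0) to (12.8, 7.7), the white cone covered √(1.3² + 0.3²) ≈ 1.3 units.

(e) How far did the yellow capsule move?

3.5

From (11.5, 3.1) to (14.7, 1.8), the yellow capsule covered √(3.2² + 1.3²) ≈ 3.5 units.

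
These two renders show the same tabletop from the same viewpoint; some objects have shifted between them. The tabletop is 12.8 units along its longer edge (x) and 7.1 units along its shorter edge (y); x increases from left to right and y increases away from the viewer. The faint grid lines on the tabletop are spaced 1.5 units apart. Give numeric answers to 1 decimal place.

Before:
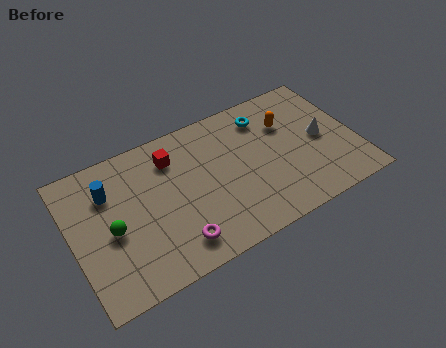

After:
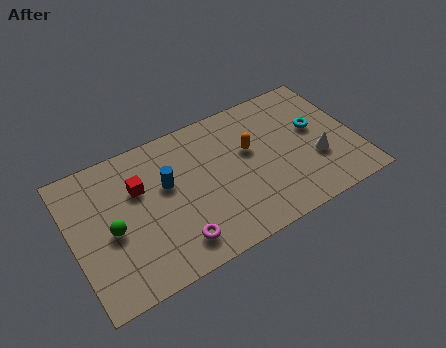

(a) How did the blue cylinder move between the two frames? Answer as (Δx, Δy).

(2.5, -0.8)

The blue cylinder started near (1.8, 5.1) and ended near (4.3, 4.3).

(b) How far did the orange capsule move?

1.9

From (9.9, 4.9) to (8.1, 4.3), the orange capsule covered √(1.8² + 0.6²) ≈ 1.9 units.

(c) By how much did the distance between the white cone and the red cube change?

+1.2

The distance was about 6.9 in the first image and 8.1 in the second, so they moved 1.2 units further apart.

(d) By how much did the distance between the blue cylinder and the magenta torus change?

-1.5

They were about 4.5 units apart before and 3.0 after — 1.5 units closer together.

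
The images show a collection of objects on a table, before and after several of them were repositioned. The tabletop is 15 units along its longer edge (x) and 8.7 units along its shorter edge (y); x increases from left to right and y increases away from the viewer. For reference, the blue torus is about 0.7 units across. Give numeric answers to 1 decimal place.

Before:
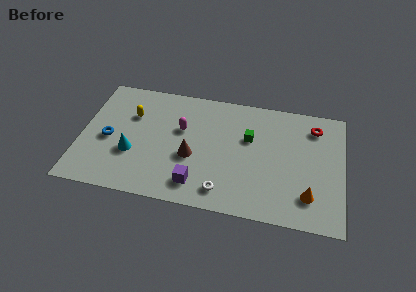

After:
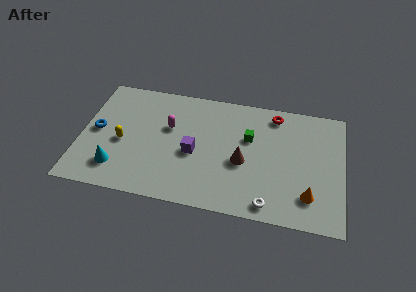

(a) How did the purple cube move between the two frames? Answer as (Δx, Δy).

(-0.3, 2.2)

The purple cube started near (6.8, 1.6) and ended near (6.5, 3.8).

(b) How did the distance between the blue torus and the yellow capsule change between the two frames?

-0.7

The distance was about 2.3 in the first image and 1.6 in the second, so they moved 0.7 units closer together.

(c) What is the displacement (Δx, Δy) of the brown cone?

(2.9, 0.2)

The brown cone started near (6.4, 3.5) and ended near (9.3, 3.7).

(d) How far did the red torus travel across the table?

2.4

The red torus moved from about (13.3, 7.0) to (11.0, 7.5), a distance of √(2.3² + 0.5²) ≈ 2.4.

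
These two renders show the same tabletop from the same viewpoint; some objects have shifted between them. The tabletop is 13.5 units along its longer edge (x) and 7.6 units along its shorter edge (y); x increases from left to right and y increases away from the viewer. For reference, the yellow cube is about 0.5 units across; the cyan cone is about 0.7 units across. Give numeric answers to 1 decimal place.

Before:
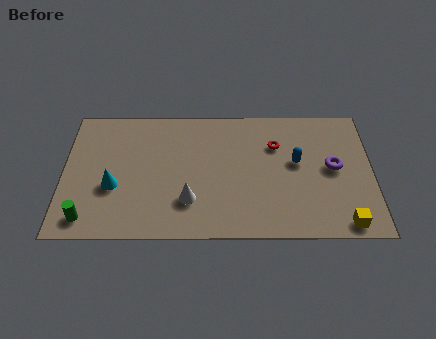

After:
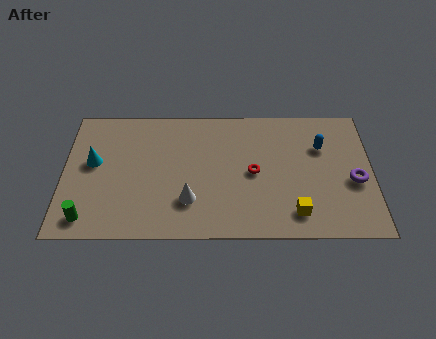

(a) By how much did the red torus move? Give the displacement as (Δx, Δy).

(-1.0, -1.6)

The red torus was at about (9.3, 5.3) and moved to about (8.3, 3.7).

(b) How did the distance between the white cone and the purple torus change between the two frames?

+0.7

Before: roughly 6.6 units apart; after: 7.3. That's 0.7 units further apart.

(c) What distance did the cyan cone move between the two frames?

1.7

From (2.2, 2.9) to (1.3, 4.3), the cyan cone covered √(0.9² + 1.4²) ≈ 1.7 units.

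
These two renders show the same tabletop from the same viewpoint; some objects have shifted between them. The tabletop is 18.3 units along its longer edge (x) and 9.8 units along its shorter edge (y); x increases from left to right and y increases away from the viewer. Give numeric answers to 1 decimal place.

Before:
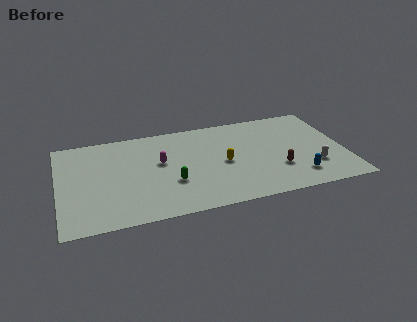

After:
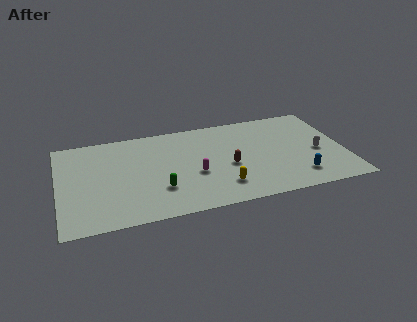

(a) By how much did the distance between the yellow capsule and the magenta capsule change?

-1.8

They were about 4.1 units apart before and 2.3 after — 1.8 units closer together.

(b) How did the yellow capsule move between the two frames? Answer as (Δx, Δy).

(-0.3, -2.4)

The yellow capsule started near (10.5, 4.6) and ended near (10.2, 2.2).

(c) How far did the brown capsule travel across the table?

3.3

The brown capsule moved from about (13.9, 3.1) to (10.8, 4.2), a distance of √(3.1² + 1.1²) ≈ 3.3.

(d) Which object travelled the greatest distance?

the brown capsule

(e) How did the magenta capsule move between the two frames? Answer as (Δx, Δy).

(2.1, -1.8)

From the two frames, the magenta capsule sits at roughly (6.5, 5.7) before and (8.6, 3.9) after.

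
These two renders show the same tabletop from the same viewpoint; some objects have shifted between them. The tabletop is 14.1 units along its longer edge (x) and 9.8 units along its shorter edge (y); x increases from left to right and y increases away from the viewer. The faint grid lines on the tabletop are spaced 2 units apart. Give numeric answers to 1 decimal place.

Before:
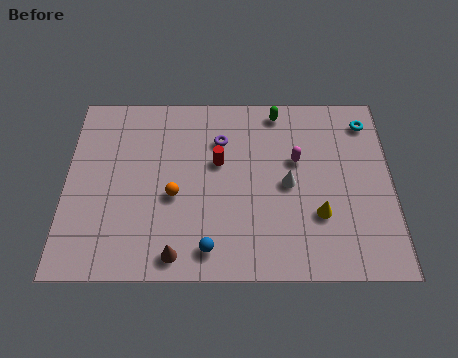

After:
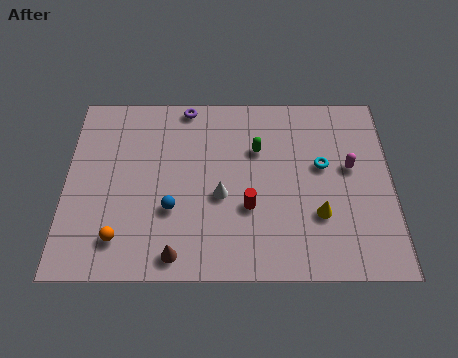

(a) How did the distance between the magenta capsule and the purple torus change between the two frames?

+4.4

The distance was about 3.5 in the first image and 7.9 in the second, so they moved 4.4 units further apart.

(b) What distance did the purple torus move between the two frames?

2.4

The purple torus moved from about (6.7, 7.1) to (5.2, 9.0), a distance of √(1.5² + 1.9²) ≈ 2.4.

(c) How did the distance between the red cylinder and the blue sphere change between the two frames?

-1.2

Before: roughly 4.5 units apart; after: 3.3. That's 1.2 units closer together.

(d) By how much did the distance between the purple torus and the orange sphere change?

+4.0

The distance was about 3.6 in the first image and 7.6 in the second, so they moved 4.0 units further apart.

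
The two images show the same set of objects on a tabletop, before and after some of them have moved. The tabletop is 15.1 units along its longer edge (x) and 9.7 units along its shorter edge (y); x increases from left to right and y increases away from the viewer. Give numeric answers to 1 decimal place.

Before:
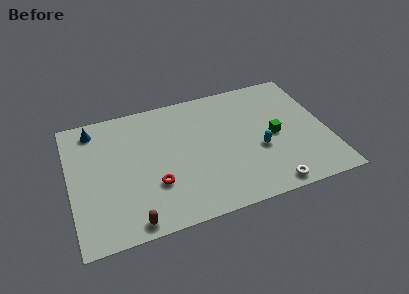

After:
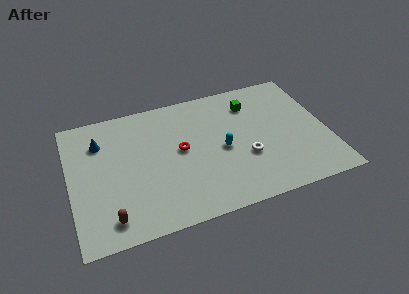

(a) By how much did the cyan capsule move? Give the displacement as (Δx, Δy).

(-2.1, 0.7)

From the two frames, the cyan capsule sits at roughly (11.0, 3.8) before and (8.9, 4.5) after.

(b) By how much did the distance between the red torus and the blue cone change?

-1.1

They were about 6.1 units apart before and 5.0 after — 1.1 units closer together.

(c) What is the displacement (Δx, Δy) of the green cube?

(-1.1, 2.9)

From the two frames, the green cube sits at roughly (12.0, 4.6) before and (10.9, 7.5) after.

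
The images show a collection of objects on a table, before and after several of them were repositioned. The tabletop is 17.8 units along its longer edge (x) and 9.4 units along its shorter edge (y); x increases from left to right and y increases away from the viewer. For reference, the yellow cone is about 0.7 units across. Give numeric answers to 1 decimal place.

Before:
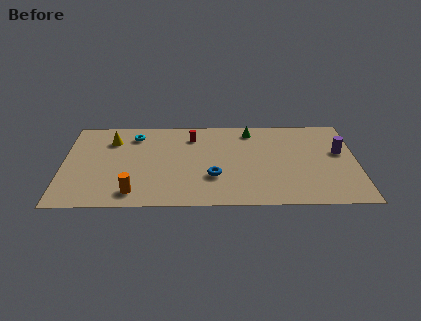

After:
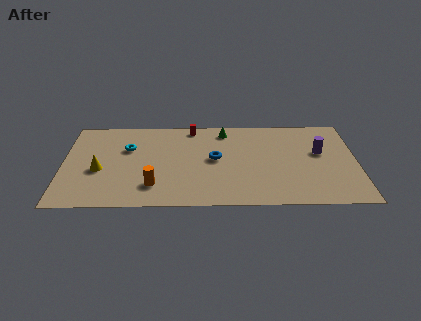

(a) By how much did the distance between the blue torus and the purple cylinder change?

-1.7

Before: roughly 8.1 units apart; after: 6.4. That's 1.7 units closer together.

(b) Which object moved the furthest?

the yellow cone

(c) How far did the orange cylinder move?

1.4

The orange cylinder moved from about (4.3, 1.5) to (5.5, 2.2), a distance of √(1.2² + 0.7²) ≈ 1.4.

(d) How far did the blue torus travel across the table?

1.9

From (9.1, 3.1) to (9.2, 5.0), the blue torus covered √(0.1² + 1.9²) ≈ 1.9 units.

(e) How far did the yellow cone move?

3.3

The yellow cone was near (2.9, 7.1) before and (2.2, 3.9) after, so it travelled √(0.7² + 3.2²) ≈ 3.3 units.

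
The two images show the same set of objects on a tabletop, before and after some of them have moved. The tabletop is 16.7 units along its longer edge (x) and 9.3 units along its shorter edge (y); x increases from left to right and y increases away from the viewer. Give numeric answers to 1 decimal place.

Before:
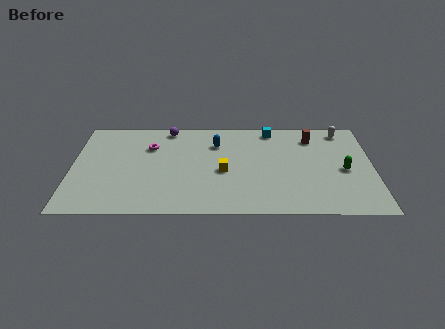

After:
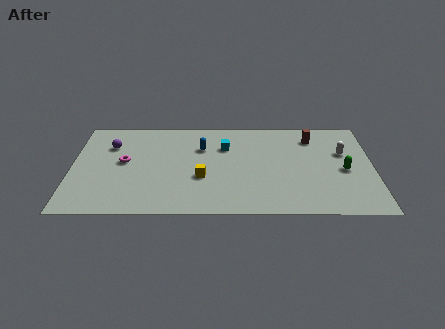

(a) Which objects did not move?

the brown cylinder and the green capsule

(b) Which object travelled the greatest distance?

the purple sphere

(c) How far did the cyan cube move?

3.1

From (11.1, 8.2) to (8.5, 6.5), the cyan cube covered √(2.6² + 1.7²) ≈ 3.1 units.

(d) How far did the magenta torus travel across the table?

2.1

The magenta torus was near (4.3, 6.5) before and (2.9, 5.0) after, so it travelled √(1.4² + 1.5²) ≈ 2.1 units.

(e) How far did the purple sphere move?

3.6

The purple sphere was near (5.3, 8.3) before and (2.1, 6.6) after, so it travelled √(3.2² + 1.7²) ≈ 3.6 units.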